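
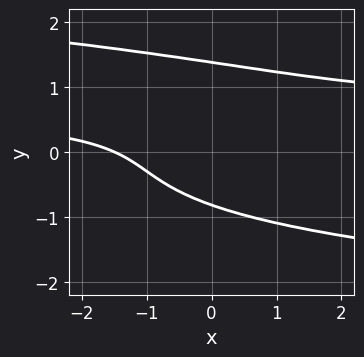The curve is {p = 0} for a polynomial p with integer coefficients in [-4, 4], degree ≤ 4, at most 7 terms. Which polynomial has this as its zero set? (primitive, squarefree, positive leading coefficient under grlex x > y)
3*y^4 - 3*y^3 + 3*x*y - 2*x - 3

(a) Degree: no degree-3 curve has this shape, so deg p = 4.
(b) Matching integer coefficients to the picture gives p.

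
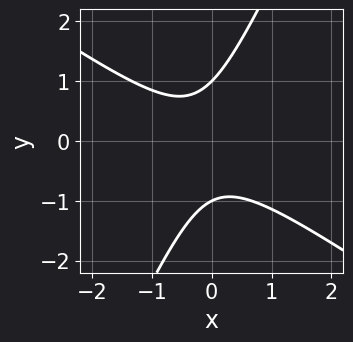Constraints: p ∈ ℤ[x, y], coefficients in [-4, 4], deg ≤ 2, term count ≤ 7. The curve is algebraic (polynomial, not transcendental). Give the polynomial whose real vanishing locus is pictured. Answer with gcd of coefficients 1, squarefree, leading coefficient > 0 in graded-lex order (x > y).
3*x^2 + 3*x*y - 2*y^2 + x + 2

First, the degree is 2 — the shape is more complex than any degree-1 curve.
Next, against the integer gridlines: among the integer gridlines, it crosses the y-axis at y ∈ {-1, 1}; the curve avoids every integer x-axis point in the box.
Finally, these observations pin down the coefficients.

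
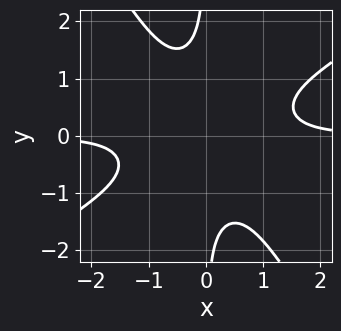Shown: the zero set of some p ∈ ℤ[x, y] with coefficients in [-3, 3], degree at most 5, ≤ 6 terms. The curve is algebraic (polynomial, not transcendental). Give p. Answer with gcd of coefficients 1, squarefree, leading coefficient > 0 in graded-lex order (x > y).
First, deg p = 4.
Then, against the integer gridlines: no y-intercept at any integer in the box; it misses every integer gridline on the x-axis.
Finally, assembling these constraints gives the stated polynomial.

x^3*y - x^2*y^2 - x*y^3 - 1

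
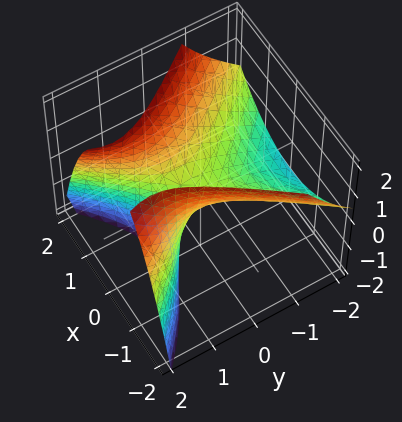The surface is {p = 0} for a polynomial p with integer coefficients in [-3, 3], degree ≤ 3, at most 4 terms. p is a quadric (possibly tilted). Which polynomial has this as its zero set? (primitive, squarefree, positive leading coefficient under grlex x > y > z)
First, the degree is 2 — no degree-1 surface has this shape.
Next, checking where it meets the axes: one z-axis crossing is at z = 0; it crosses the x-axis at the gridline x = 0; one y-axis crossing is at y = 0.
Finally, these observations pin down the coefficients.

3*x^2 - 2*y^2 + 3*y*z - 3*z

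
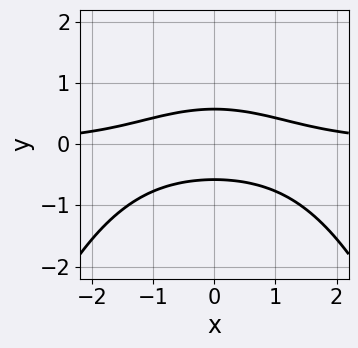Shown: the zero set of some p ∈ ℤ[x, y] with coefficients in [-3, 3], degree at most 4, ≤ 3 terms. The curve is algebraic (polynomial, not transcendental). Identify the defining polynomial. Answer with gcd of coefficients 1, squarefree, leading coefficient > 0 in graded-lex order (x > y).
x^2*y + 3*y^2 - 1

First, the degree is 3 — no degree-2 curve has this shape.
Next, symmetries: mirror symmetry x ↦ −x ⇒ only even powers of x.
Next, reading off the gridlines: the curve avoids every integer x-axis point in the box.
Finally, together with the visible shape, these determine p as stated.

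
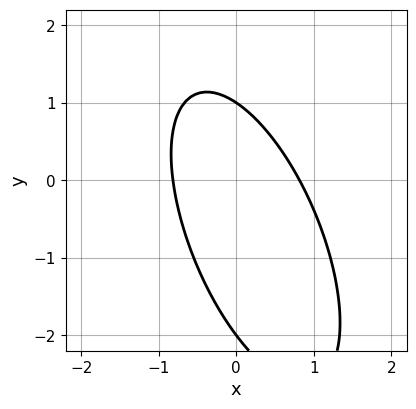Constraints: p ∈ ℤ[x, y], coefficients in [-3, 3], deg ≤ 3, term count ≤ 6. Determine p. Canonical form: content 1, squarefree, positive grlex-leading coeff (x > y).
3*x^2 + 2*x*y + y^2 + y - 2

1. Degree: a generic line meets the curve in up to 2 points, so deg p = 2.
2. Checking where it meets the axes: the y-axis gridline crossings are at y ∈ {-2, 1}.
3. Putting this together gives p.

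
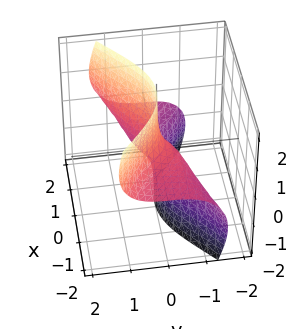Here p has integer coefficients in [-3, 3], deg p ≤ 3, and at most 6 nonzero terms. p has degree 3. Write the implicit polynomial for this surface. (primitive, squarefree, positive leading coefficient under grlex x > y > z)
2*x^2*z - 2*y^3 - 3*y*z^2 + x

(a) The degree is 3 — no degree-2 surface has this shape.
(b) From the axis intercepts and sections: one y-axis crossing is at y = 0; it crosses the x-axis at the gridline x = 0; the visible z-axis segment lies entirely on the surface.
(c) Solving for integer coefficients yields p as stated.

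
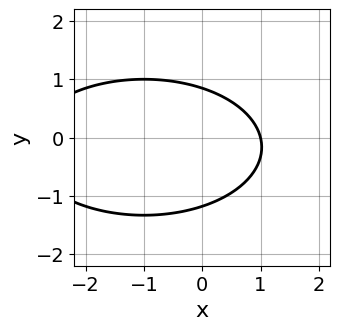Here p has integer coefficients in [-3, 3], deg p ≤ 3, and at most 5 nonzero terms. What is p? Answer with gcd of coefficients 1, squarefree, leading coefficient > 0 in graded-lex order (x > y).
1. The degree is 2 — no degree-1 curve has this shape.
2. Against the integer gridlines: one x-axis crossing is at x = 1.
3. Fitting integer coefficients to these (and the overall shape) gives p.

x^2 + 3*y^2 + 2*x + y - 3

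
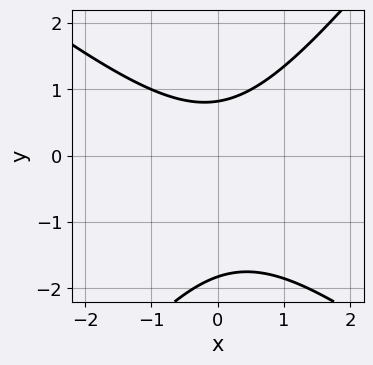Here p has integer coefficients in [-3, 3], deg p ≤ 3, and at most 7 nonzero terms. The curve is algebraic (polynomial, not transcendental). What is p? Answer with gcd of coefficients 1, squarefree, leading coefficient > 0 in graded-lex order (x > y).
2*x^2 + x*y - 2*y^2 - 2*y + 3

Degree: a generic line meets the curve in up to 2 points, so deg p = 2.
Against the integer gridlines: it misses every integer gridline on the x-axis.
Assembling these constraints gives the stated polynomial.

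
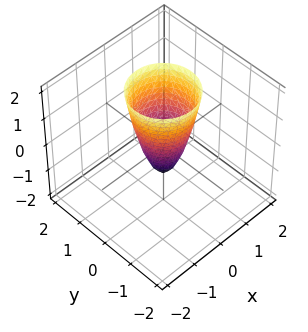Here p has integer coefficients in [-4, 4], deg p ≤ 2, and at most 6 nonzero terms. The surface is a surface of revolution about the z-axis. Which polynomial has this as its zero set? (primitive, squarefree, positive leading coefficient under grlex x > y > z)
3*x^2 + 3*y^2 - z - 1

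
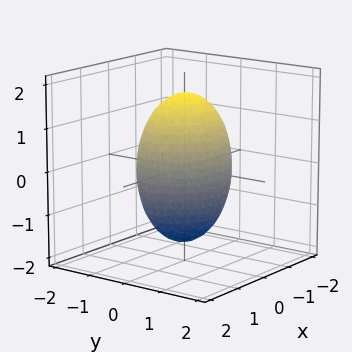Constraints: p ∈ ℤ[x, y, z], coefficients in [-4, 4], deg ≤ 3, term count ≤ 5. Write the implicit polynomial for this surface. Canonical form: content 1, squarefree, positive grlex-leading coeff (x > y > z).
2*x^2 + 3*y^2 + z^2 - 3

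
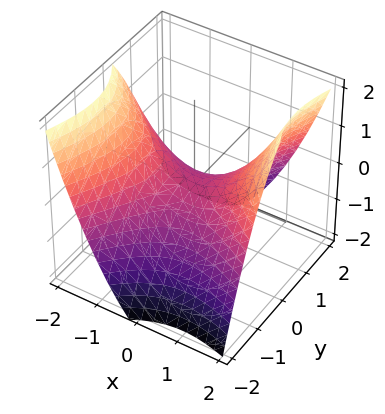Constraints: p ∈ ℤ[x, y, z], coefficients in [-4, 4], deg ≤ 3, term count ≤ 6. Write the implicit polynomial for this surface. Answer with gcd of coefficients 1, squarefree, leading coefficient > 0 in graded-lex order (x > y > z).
x^2 + x*y - y^2 - 2*z

Degree: the shape is more complex than any degree-1 surface, so deg p = 2.
Against the integer gridlines: it meets the y-axis at y = 0 (among the integer gridlines); it crosses the x-axis at the gridline x = 0; one z-axis crossing is at z = 0.
Solving for integer coefficients yields p as stated.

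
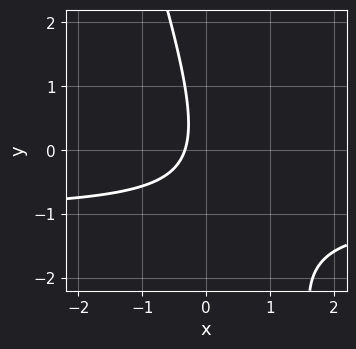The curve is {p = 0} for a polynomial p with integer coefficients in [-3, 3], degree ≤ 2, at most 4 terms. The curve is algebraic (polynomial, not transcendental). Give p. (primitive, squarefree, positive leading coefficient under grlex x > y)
deg p = 2. A generic line meets the curve in up to 2 points.
Against the integer gridlines: it misses every integer gridline on the y-axis.
Fitting integer coefficients to these (and the overall shape) gives p.

3*x*y + y^2 + 3*x + 1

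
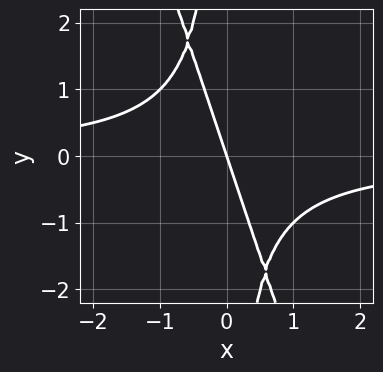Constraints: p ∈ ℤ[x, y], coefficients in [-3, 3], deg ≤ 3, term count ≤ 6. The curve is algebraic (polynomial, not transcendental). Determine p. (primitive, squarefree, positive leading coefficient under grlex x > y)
First, deg p = 3.
Then, reading off the gridlines: one y-axis crossing is at y = 0; it crosses the x-axis at the gridline x = 0.
Finally, together with the visible shape, these determine p as stated.

3*x^2*y + x*y^2 + 3*x + y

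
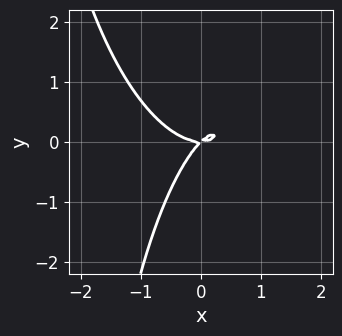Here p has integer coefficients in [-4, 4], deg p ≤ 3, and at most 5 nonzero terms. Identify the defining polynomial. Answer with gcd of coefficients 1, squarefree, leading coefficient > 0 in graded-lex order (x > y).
(a) Degree: the shape is more complex than any degree-2 curve, so deg p = 3.
(b) From the visible intercepts: it meets the x-axis at x = 0 (among the integer gridlines); it meets the y-axis at y = 0 (among the integer gridlines).
(c) Matching integer coefficients to the picture gives p.

3*x^3 + x*y^2 - 3*x*y + 3*y^2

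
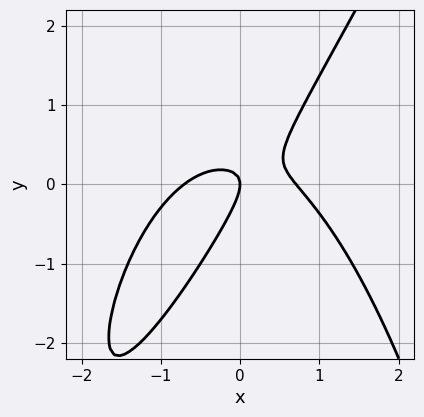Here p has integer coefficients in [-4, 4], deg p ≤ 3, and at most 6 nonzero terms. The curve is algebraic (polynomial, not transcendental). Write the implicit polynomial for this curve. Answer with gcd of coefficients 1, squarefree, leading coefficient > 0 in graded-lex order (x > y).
2*x^3 - x^2*y + 3*x*y - 2*y^2 - x

(a) The degree is 3 — a generic line meets the curve in up to 3 points.
(b) From the visible intercepts: it crosses the y-axis at the gridline y = 0; one x-axis crossing is at x = 0.
(c) Together with the visible shape, these determine p as stated.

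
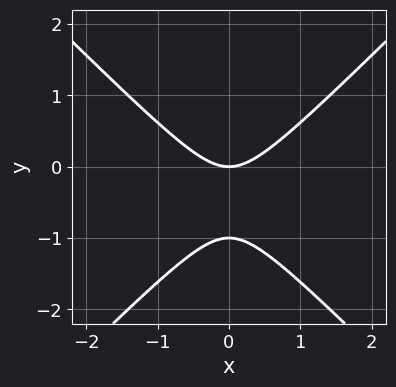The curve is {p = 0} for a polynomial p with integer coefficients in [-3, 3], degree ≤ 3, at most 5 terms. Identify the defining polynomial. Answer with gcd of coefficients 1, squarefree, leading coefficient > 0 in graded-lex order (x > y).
x^2 - y^2 - y

The degree is 2 — a generic line meets the curve in up to 2 points.
Symmetries: it's symmetric under x → −x, forcing even powers of x.
Against the integer gridlines: it meets the x-axis at x = 0 (among the integer gridlines); the y-axis gridline crossings are at y ∈ {-1, 0}.
These observations pin down the coefficients.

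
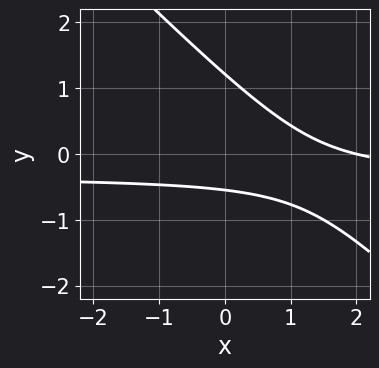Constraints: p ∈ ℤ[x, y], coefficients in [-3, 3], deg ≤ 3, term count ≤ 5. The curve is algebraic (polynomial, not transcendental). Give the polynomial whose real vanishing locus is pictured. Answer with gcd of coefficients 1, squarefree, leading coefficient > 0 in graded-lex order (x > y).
3*x*y + 3*y^2 + x - 2*y - 2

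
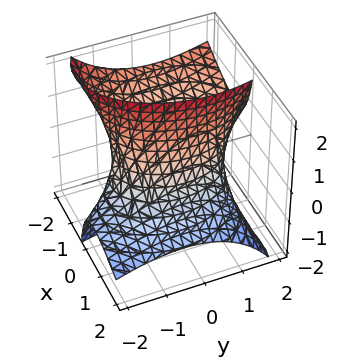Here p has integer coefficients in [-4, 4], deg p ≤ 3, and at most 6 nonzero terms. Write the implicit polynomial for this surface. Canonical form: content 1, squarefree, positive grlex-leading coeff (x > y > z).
2*x^2 + 3*x*z + y^2 - y*z - 2

The degree is 2 — a generic line meets the surface in up to 2 points.
From the visible intercepts: it misses every integer gridline on the z-axis; among the integer gridlines, it crosses the x-axis at x ∈ {-1, 1}.
These observations pin down the coefficients.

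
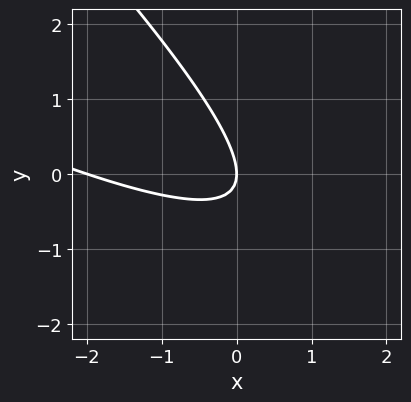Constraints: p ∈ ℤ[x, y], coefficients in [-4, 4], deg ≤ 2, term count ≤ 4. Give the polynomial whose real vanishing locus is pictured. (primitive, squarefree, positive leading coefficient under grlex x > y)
First, the degree is 2 — a generic line meets the curve in up to 2 points.
Next, observable constraints: among the integer gridlines, it crosses the x-axis at x ∈ {-2, 0}; one y-axis crossing is at y = 0.
Finally, putting this together gives p.

x^2 + 3*x*y + 2*y^2 + 2*x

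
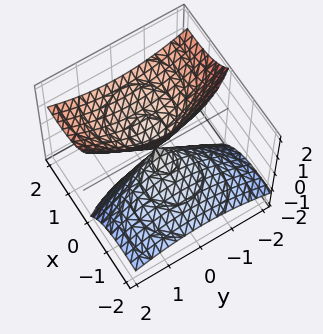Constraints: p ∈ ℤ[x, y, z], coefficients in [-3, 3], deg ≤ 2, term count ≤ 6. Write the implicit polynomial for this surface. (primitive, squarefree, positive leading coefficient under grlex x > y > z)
1. The degree is 2 — no degree-1 surface has this shape.
2. Observable constraints: it meets the x-axis at x = 0 (among the integer gridlines); one z-axis crossing is at z = 0.
3. Solving for integer coefficients yields p as stated.

x^2 - 3*x*z + y^2 - z^2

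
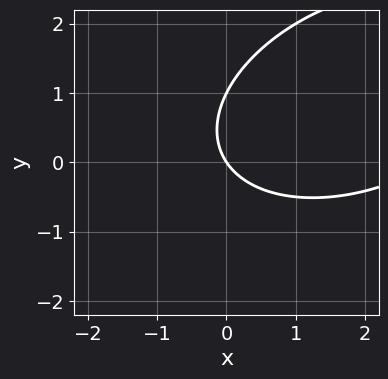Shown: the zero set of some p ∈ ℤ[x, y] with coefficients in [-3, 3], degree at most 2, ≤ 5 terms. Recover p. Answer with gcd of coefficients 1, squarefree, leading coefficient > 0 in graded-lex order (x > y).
x^2 - x*y + 2*y^2 - 3*x - 2*y

(a) The degree is 2 — the shape is more complex than any degree-1 curve.
(b) Observable constraints: among the integer gridlines, it crosses the y-axis at y ∈ {0, 1}; it meets the x-axis at x = 0 (among the integer gridlines).
(c) Putting this together gives p.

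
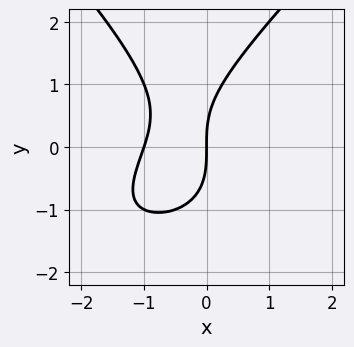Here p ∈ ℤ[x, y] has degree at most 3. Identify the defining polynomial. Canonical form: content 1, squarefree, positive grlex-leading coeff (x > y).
x^2*y - y^3 + 3*x^2 + 3*x

(a) Degree: no degree-2 curve has this shape, so deg p = 3.
(b) From the axis intercepts and sections: among the integer gridlines, it crosses the x-axis at x ∈ {-1, 0}; it meets the y-axis at y = 0 (among the integer gridlines).
(c) These observations pin down the coefficients.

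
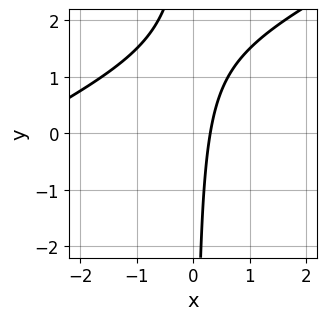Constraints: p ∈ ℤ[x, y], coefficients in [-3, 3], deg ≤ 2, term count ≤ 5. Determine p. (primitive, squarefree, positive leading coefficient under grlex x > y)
(a) Degree: no degree-1 curve has this shape, so deg p = 2.
(b) Observable constraints: the curve avoids every integer y-axis point in the box.
(c) These observations pin down the coefficients.

x^2 - 2*x*y + 3*x - 1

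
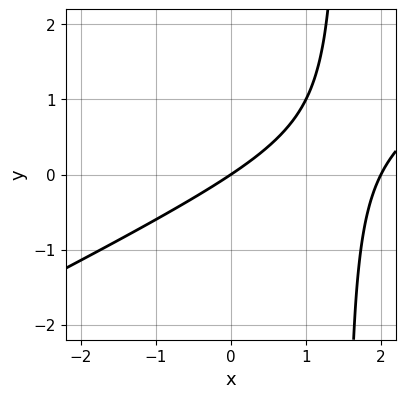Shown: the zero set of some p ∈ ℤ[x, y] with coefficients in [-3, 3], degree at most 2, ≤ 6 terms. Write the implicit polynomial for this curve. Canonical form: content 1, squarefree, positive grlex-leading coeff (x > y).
x^2 - 2*x*y - 2*x + 3*y

First, deg p = 2. The shape is more complex than any degree-1 curve.
Then, checking where it meets the axes: among the integer gridlines, it crosses the x-axis at x ∈ {0, 2}; it meets the y-axis at y = 0 (among the integer gridlines).
Finally, fitting integer coefficients to these (and the overall shape) gives p.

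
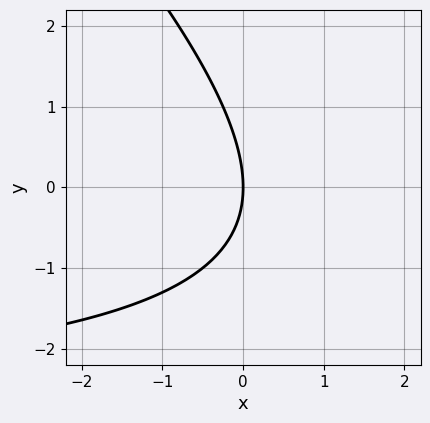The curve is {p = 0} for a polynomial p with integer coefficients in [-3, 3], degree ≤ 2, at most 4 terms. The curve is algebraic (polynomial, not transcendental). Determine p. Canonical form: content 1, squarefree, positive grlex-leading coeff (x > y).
x*y + y^2 + 3*x

deg p = 2.
From the visible intercepts: it crosses the y-axis at the gridline y = 0; one x-axis crossing is at x = 0.
Assembling these constraints gives the stated polynomial.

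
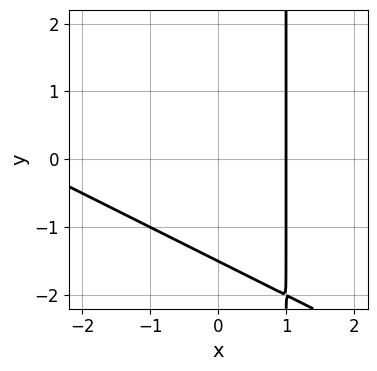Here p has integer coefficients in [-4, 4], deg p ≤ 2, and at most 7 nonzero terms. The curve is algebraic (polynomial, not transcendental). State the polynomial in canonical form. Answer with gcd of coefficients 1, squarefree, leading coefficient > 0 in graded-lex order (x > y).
x^2 + 2*x*y + 2*x - 2*y - 3

Degree: the shape is more complex than any degree-1 curve, so deg p = 2.
From the visible intercepts: one x-axis crossing is at x = 1.
Solving for integer coefficients yields p as stated.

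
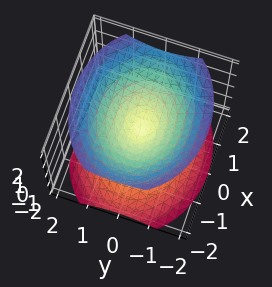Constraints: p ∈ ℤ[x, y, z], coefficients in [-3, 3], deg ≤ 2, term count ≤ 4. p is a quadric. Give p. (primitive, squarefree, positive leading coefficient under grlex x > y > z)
2*x^2 + 3*y^2 - 3*z^2

I count 2 distinct pieces. Treating them together as one polynomial.
The degree is 2 — a double cone through the origin; a quadric.
Symmetries: the y ↦ −y reflection is a symmetry, so y appears only in even powers; mirror symmetry x ↦ −x ⇒ only even powers of x; it's symmetric under z → −z, forcing even powers of z.
From the visible intercepts: one x-axis crossing is at x = 0; it meets the z-axis at z = 0 (among the integer gridlines); it crosses the y-axis at the gridline y = 0.
The integer polynomial consistent with all of this is the stated p.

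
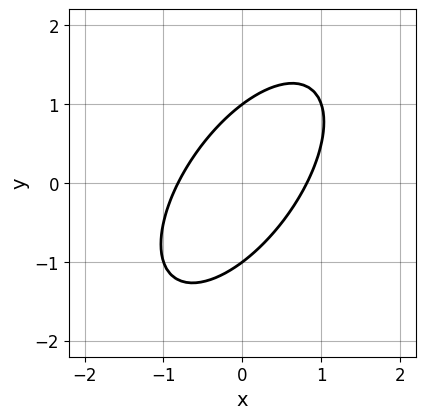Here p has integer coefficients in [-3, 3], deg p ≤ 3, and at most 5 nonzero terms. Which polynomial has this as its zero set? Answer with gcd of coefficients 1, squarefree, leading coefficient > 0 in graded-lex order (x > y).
3*x^2 - 3*x*y + 2*y^2 - 2

1. Degree: no degree-1 curve has this shape, so deg p = 2.
2. Checking where it meets the axes: among the integer gridlines, it crosses the y-axis at y ∈ {-1, 1}.
3. Solving for integer coefficients yields p as stated.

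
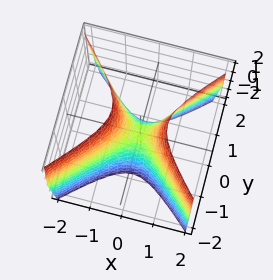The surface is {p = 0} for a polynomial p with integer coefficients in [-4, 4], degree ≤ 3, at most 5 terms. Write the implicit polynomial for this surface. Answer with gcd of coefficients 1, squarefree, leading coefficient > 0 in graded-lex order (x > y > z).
3*x^2 - 3*y^2 - z

(a) deg p = 2. A hyperbolic paraboloid; a quadric.
(b) Symmetries: the y ↦ −y reflection is a symmetry, so y appears only in even powers; mirror symmetry x ↦ −x ⇒ only even powers of x.
(c) Reading off the gridlines: it meets the y-axis at y = 0 (among the integer gridlines); it crosses the x-axis at the gridline x = 0.
(d) Assembling these constraints gives the stated polynomial.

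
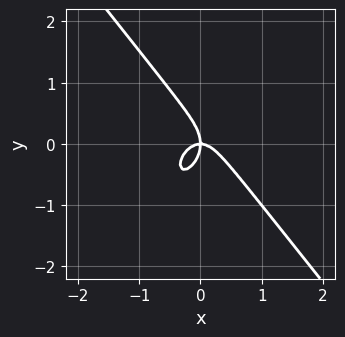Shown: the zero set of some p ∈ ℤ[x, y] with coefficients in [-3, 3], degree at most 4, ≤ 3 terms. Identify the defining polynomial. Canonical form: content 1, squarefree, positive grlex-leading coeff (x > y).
deg p = 3. No degree-2 curve has this shape.
Reading off the gridlines: it meets the x-axis at x = 0 (among the integer gridlines); one y-axis crossing is at y = 0.
Assembling these constraints gives the stated polynomial.

2*x^3 + y^3 + x*y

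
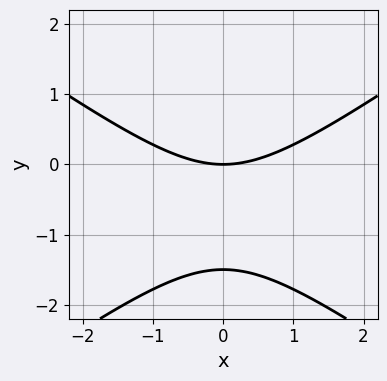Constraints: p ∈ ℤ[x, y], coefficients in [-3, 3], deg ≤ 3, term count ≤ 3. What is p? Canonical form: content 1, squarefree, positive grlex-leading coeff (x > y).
x^2 - 2*y^2 - 3*y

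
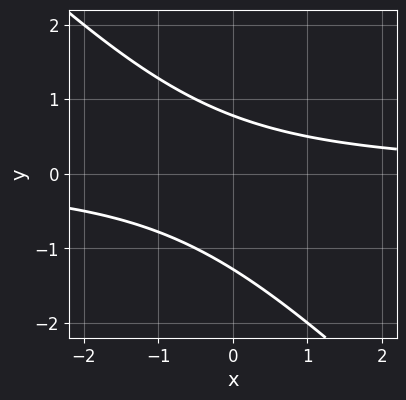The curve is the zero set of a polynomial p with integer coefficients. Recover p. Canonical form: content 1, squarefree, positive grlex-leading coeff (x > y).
2*x*y + 2*y^2 + y - 2

(a) The degree is 2 — no degree-1 curve has this shape.
(b) From the visible intercepts: no x-intercept at any integer in the box.
(c) Together with the visible shape, these determine p as stated.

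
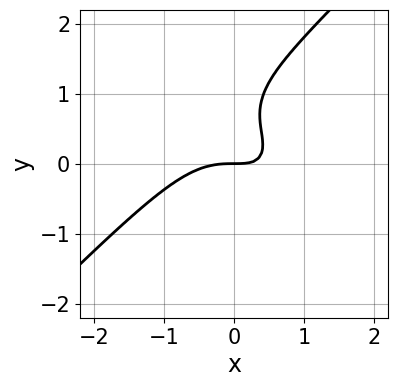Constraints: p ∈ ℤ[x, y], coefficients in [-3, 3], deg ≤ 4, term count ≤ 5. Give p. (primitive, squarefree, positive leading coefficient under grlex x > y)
First, degree: the shape is more complex than any degree-2 curve, so deg p = 3.
Then, reading off the gridlines: it crosses the y-axis at the gridline y = 0; it meets the x-axis at x = 0 (among the integer gridlines).
Finally, solving for integer coefficients yields p as stated.

2*x^3 - 2*y^3 + 2*x*y + 3*y^2 - 2*y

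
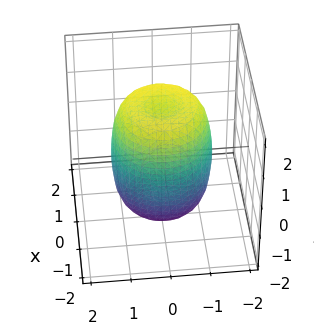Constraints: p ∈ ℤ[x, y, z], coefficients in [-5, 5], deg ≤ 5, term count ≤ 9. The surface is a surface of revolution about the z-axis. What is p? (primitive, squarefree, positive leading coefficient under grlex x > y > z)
(a) deg p = 4.
(b) Symmetries: the surface is invariant under rotation about z: p = q(x² + y², z).
(c) Against the integer gridlines: a circular section at z = 1 has radius between 1 and 2.
(d) Assembling these constraints gives the stated polynomial.

2*x^4 + 4*x^2*y^2 + 2*y^4 - 2*x^2 - 2*y^2 + z^2 - 2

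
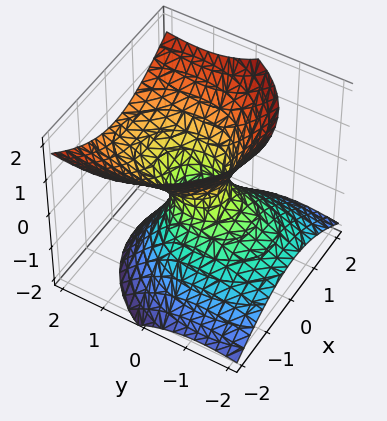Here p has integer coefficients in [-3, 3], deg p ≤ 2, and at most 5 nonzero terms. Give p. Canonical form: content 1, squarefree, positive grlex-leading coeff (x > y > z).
1. deg p = 2. The shape is more complex than any degree-1 surface.
2. Checking where it meets the axes: it misses every integer gridline on the z-axis.
3. These observations pin down the coefficients.

3*x^2 + 2*y^2 - 3*y*z - 3*z^2 - 1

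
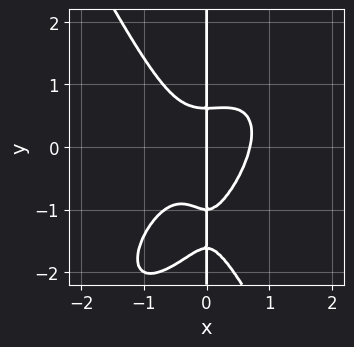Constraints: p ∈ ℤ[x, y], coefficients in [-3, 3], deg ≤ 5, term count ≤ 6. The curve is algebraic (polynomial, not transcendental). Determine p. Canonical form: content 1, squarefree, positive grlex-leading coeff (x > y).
3*x^4 - 2*x^3*y + x*y^3 + 2*x*y^2 - x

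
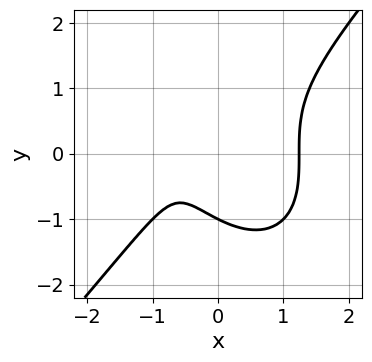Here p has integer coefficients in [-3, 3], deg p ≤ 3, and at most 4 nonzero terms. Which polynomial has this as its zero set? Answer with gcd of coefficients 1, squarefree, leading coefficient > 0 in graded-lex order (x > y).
3*x^3 - 2*y^3 - 3*x - 2

1. The degree is 3 — the shape is more complex than any degree-2 curve.
2. Checking where it meets the axes: one y-axis crossing is at y = -1.
3. Assembling these constraints gives the stated polynomial.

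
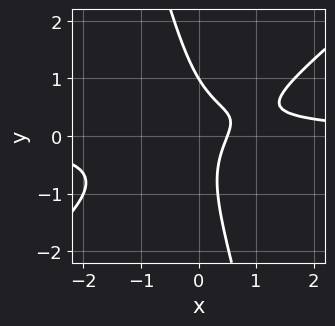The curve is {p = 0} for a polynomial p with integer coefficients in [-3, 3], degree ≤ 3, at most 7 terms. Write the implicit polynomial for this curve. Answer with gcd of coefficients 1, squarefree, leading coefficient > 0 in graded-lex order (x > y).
3*x^2*y - 3*x*y^2 - y^3 - 2*x + 1

(a) deg p = 3.
(b) From the visible intercepts: it crosses the y-axis at the gridline y = 1.
(c) Putting this together gives p.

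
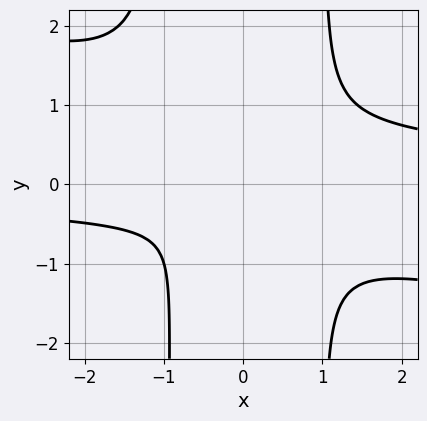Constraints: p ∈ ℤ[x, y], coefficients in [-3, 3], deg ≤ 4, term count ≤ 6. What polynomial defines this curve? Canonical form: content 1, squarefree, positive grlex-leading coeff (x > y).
x^3*y + 3*x^2*y^2 - x^2*y - 2*x^2 - 3*y^2

deg p = 4.
Putting this together gives p.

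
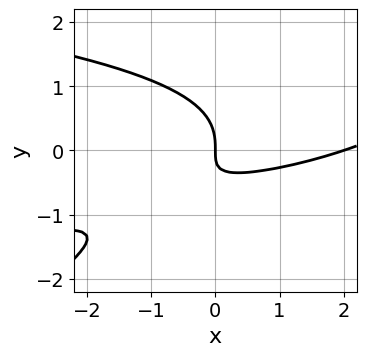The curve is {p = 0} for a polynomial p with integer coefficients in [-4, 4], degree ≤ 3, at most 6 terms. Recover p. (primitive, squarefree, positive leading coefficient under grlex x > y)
1. The degree is 3 — the shape is more complex than any degree-2 curve.
2. From the visible intercepts: the x-axis gridline crossings are at x ∈ {0, 2}; it crosses the y-axis at the gridline y = 0.
3. Solving for integer coefficients yields p as stated.

2*x*y^2 - 3*y^3 + x^2 - 3*x*y - 2*x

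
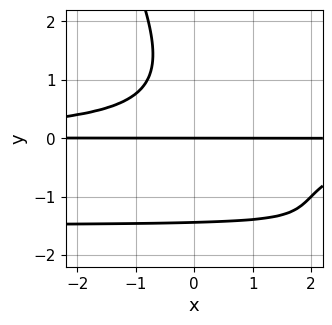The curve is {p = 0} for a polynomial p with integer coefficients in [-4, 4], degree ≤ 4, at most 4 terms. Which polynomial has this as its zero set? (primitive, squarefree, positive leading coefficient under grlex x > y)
2*x*y^3 + y^4 + 3*x*y^2 + 3*y

1. The degree is 4 — no degree-3 curve has this shape.
2. Checking where it meets the axes: it crosses the y-axis at the gridline y = 0; every point of the x-axis in the box is on the curve.
3. Matching integer coefficients to the picture gives p.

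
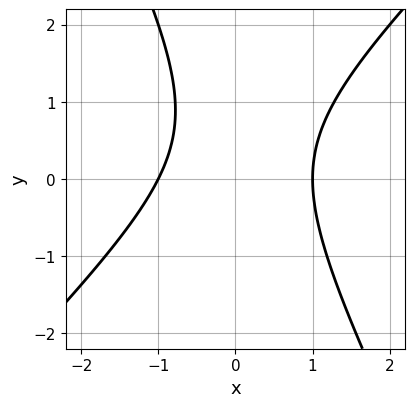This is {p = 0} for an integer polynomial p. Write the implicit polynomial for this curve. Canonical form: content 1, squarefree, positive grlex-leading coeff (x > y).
1. The degree is 2 — a generic line meets the curve in up to 2 points.
2. Checking where it meets the axes: among the integer gridlines, it crosses the x-axis at x ∈ {-1, 1}; the curve avoids every integer y-axis point in the box.
3. Putting this together gives p.

2*x^2 - x*y - y^2 + y - 2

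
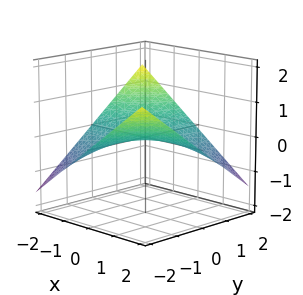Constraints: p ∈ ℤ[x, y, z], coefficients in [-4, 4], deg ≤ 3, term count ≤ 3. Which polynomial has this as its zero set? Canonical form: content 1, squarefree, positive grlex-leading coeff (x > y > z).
The degree is 2 — a saddle surface; a quadric.
From the axis intercepts and sections: every point of the y-axis in the box is on the surface; the visible x-axis segment lies entirely on the surface.
Solving for integer coefficients yields p as stated.

x*y + 3*z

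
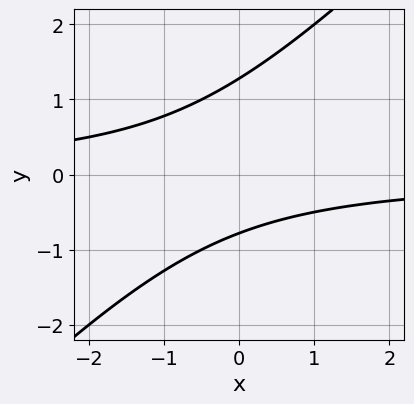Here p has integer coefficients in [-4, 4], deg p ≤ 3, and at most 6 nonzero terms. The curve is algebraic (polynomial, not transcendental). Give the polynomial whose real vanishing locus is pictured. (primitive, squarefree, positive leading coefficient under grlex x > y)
1. The degree is 2 — the shape is more complex than any degree-1 curve.
2. From the visible intercepts: it misses every integer gridline on the x-axis.
3. Putting this together gives p.

2*x*y - 2*y^2 + y + 2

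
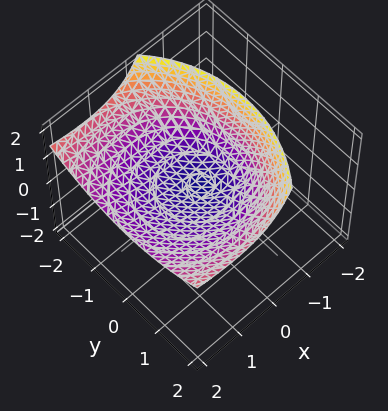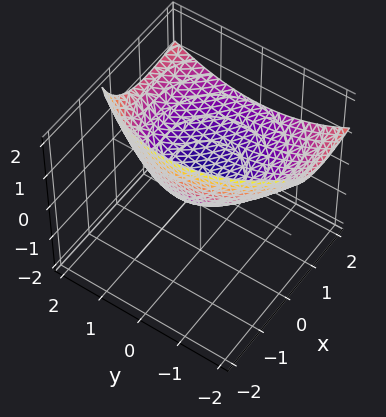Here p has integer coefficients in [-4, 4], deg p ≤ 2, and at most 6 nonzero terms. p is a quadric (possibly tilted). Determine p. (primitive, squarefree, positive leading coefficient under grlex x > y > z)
x^2 - 2*x*z + y^2 - 3*z

1. deg p = 2. The shape is more complex than any degree-1 surface.
2. Reading off the gridlines: one y-axis crossing is at y = 0; one z-axis crossing is at z = 0; it meets the x-axis at x = 0 (among the integer gridlines).
3. The integer polynomial consistent with all of this is the stated p.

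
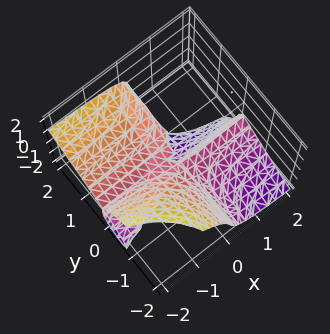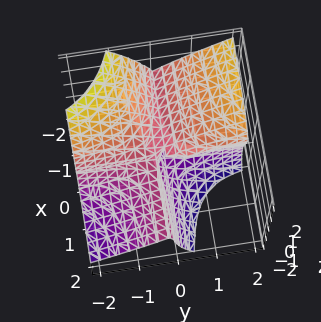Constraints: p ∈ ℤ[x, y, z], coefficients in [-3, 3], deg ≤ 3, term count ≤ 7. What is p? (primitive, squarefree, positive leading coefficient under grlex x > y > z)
(a) The degree is 3 — a generic line meets the surface in up to 3 points.
(b) Observable constraints: it crosses the z-axis at the gridline z = -1; every point of the x-axis in the box is on the surface; the visible y-axis segment lies entirely on the surface.
(c) Fitting integer coefficients to these (and the overall shape) gives p.

2*x*y^2 - 2*x*y*z + z^3 - y*z + z^2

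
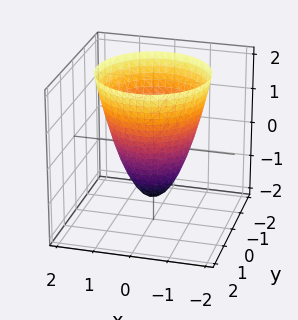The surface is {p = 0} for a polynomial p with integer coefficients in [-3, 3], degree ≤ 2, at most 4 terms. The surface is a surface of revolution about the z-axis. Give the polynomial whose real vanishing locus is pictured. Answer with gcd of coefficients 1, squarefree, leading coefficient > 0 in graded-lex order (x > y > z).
3*x^2 + 3*y^2 - 2*z - 3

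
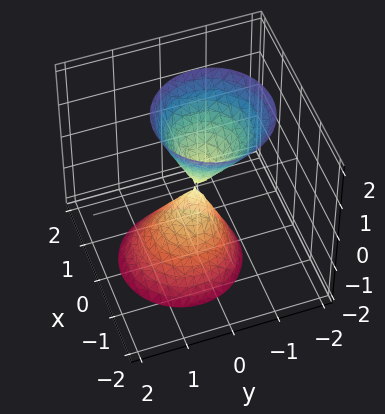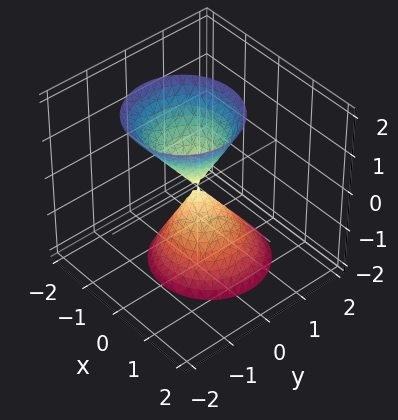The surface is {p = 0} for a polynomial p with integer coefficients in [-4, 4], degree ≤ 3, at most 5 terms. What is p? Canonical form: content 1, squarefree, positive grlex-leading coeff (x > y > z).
There are 2 components.
deg p = 2.
Reading off the gridlines: it meets the z-axis at z = 0 (among the integer gridlines); it meets the y-axis at y = 0 (among the integer gridlines).
These observations pin down the coefficients.

3*x^2 + 3*y^2 + y*z - z^2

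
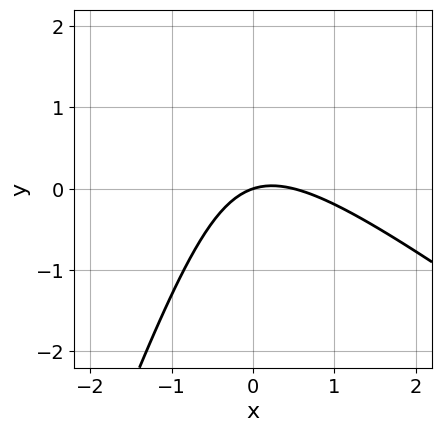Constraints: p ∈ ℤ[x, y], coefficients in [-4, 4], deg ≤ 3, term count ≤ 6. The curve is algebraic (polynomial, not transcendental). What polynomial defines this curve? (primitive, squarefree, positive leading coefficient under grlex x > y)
First, degree: a generic line meets the curve in up to 2 points, so deg p = 2.
Next, reading off the gridlines: it meets the y-axis at y = 0 (among the integer gridlines); one x-axis crossing is at x = 0.
Finally, assembling these constraints gives the stated polynomial.

2*x^2 + 2*x*y - y^2 - x + 3*y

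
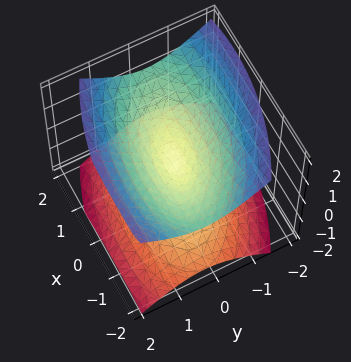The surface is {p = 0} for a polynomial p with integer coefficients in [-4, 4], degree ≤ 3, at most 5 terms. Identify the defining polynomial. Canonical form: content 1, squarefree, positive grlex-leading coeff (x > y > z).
x^2 + x*y + 3*y^2 - 3*z^2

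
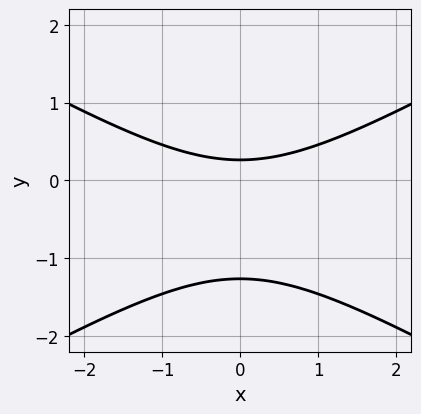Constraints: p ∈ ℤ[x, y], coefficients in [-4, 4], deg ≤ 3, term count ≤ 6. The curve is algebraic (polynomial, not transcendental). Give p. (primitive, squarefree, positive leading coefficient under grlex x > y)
First, deg p = 2.
Next, symmetries: mirror symmetry x ↦ −x ⇒ only even powers of x.
Then, observable constraints: it misses every integer gridline on the x-axis.
Finally, fitting integer coefficients to these (and the overall shape) gives p.

x^2 - 3*y^2 - 3*y + 1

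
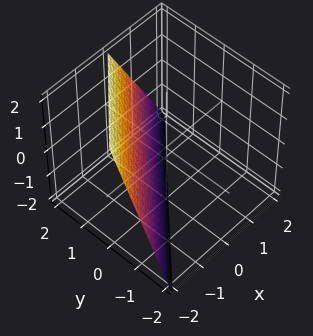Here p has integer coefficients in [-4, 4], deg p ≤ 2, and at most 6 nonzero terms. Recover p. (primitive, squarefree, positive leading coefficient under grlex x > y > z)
Degree: every cross-section is a straight line — this is a plane, so deg p = 1.
From the visible intercepts: it meets the x-axis at x = -1 (among the integer gridlines); it meets the y-axis at y = 1 (among the integer gridlines).
Assembling these constraints gives the stated polynomial.

2*x - 2*y + z + 2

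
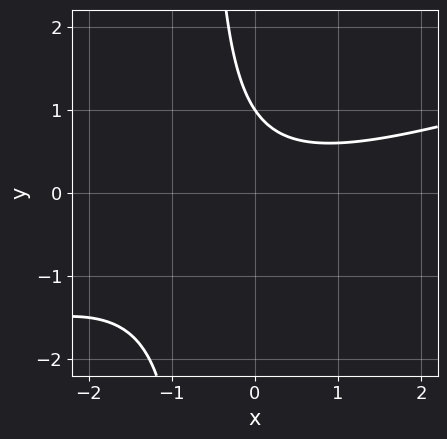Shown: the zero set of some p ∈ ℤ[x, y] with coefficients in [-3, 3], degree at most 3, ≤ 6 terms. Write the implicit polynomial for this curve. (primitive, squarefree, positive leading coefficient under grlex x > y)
x^2 - 3*x*y - 2*y + 2

(a) Degree: no degree-1 curve has this shape, so deg p = 2.
(b) Against the integer gridlines: it crosses the y-axis at the gridline y = 1; no x-intercept at any integer in the box.
(c) Solving for integer coefficients yields p as stated.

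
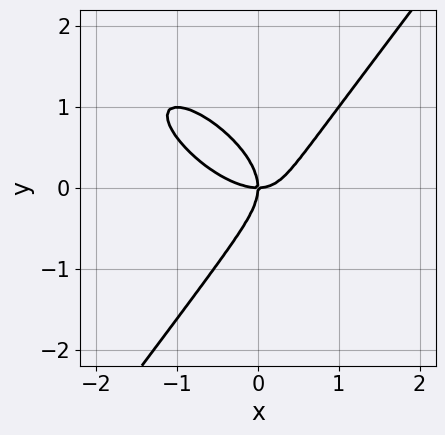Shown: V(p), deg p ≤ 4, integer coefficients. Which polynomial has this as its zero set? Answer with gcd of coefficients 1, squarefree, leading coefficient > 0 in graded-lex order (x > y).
1. Degree: a generic line meets the curve in up to 3 points, so deg p = 3.
2. Reading off the gridlines: it meets the x-axis at x = 0 (among the integer gridlines); it crosses the y-axis at the gridline y = 0.
3. The integer polynomial consistent with all of this is the stated p.

x^3 + x^2*y - y^3 - x*y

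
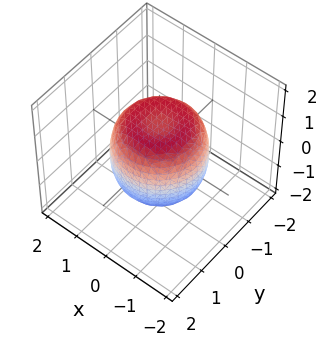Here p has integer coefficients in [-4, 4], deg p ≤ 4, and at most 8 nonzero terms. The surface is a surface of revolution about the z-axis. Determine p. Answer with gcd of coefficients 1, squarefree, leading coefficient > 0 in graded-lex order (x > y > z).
x^4 + 2*x^2*y^2 + y^4 - x^2 - y^2 + z^2 - 1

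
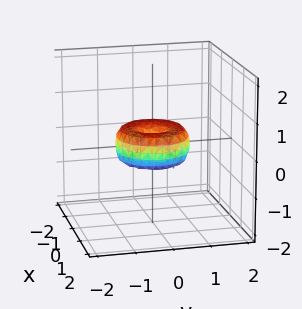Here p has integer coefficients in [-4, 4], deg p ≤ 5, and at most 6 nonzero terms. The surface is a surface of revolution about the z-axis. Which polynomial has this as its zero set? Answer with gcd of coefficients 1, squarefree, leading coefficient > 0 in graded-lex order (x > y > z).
x^4 + 2*x^2*y^2 + y^4 - x^2 - y^2 + z^2

(a) Degree: a generic line meets the surface in up to 4 points, so deg p = 4.
(b) By symmetry, the surface is invariant under rotation about z: p = q(x² + y², z).
(c) From the visible intercepts: among the integer gridlines, it crosses the y-axis at y ∈ {-1, 0, 1}; a circular section at z = 0 has radius exactly 1; among the integer gridlines, it crosses the x-axis at x ∈ {-1, 0, 1}; one z-axis crossing is at z = 0.
(d) Fitting integer coefficients to these (and the overall shape) gives p.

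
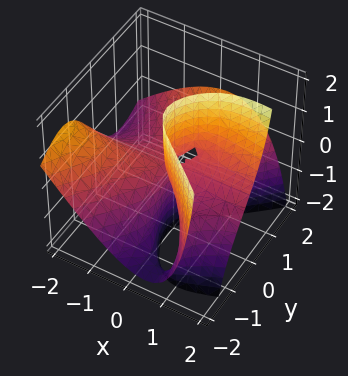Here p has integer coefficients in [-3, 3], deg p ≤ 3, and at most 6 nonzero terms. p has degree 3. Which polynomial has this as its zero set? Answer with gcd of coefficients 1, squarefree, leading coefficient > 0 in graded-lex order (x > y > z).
(a) Degree: no degree-2 surface has this shape, so deg p = 3.
(b) From the axis intercepts and sections: every point of the x-axis in the box is on the surface; every point of the z-axis in the box is on the surface.
(c) The integer polynomial consistent with all of this is the stated p.

2*x^2*y - y^3 + 2*y^2*z - 3*x*z + y*z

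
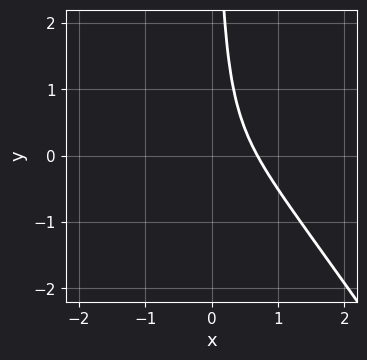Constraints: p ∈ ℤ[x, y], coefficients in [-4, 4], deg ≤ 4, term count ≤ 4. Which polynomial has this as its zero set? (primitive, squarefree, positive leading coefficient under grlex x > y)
(a) Degree: a generic line meets the curve in up to 3 points, so deg p = 3.
(b) Reading off the gridlines: the curve avoids every integer y-axis point in the box.
(c) Matching integer coefficients to the picture gives p.

3*x^3 + 2*x^2*y + 2*x*y - 1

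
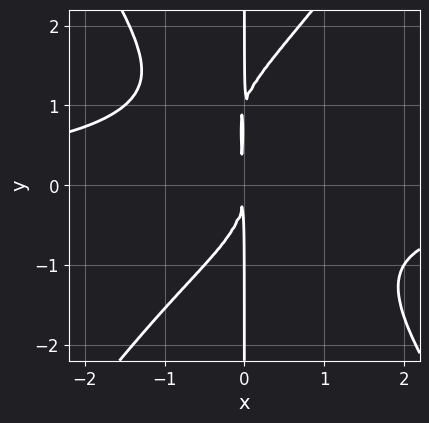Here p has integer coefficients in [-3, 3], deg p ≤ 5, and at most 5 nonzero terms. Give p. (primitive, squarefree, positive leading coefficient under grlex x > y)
First, degree: the shape is more complex than any degree-3 curve, so deg p = 4.
Next, from the visible intercepts: every point of the y-axis in the box is on the curve.
Finally, fitting integer coefficients to these (and the overall shape) gives p.

2*x^3*y - x*y^3 + x*y^2 + 3*x^2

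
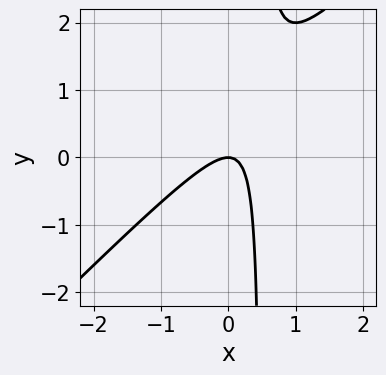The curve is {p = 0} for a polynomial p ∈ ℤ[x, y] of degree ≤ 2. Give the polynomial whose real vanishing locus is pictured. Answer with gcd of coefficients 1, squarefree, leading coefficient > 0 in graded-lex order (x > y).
2*x^2 - 2*x*y + y

1. Degree: a generic line meets the curve in up to 2 points, so deg p = 2.
2. Reading off the gridlines: one y-axis crossing is at y = 0; it crosses the x-axis at the gridline x = 0.
3. Solving for integer coefficients yields p as stated.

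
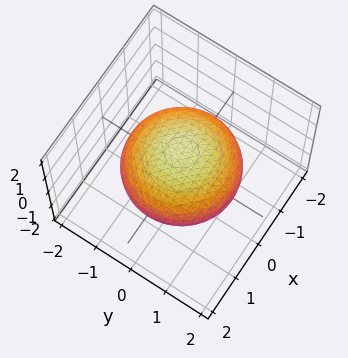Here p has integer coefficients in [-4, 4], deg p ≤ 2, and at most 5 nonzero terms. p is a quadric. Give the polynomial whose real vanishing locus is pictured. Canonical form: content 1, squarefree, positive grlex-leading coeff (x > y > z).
(a) The degree is 2 — bounded and convex; a quadric.
(b) By symmetry, the surface is invariant under rotation about z: p = q(x² + y², z); the z ↦ −z reflection is a symmetry, so z appears only in even powers.
(c) Reading off the gridlines: among the integer gridlines, it crosses the z-axis at z ∈ {-1, 1}; a circular section at z = 0 has radius between 1 and 2.
(d) Fitting integer coefficients to these (and the overall shape) gives p.

x^2 + y^2 + 2*z^2 - 2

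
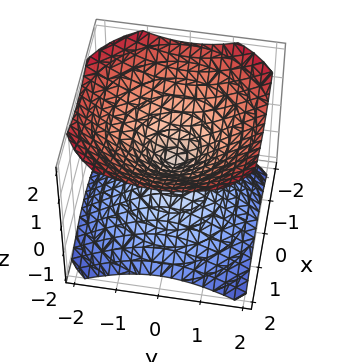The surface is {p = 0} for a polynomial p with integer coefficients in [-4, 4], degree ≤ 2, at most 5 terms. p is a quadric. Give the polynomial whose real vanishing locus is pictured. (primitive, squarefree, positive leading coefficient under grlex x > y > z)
2*x^2 + 2*y^2 - 3*z^2

The picture has 2 separate pieces. Treating them together as one polynomial.
deg p = 2. A double cone through the origin; a quadric.
Symmetries: it's symmetric under z → −z, forcing even powers of z; rotational symmetry about the z-axis ⇒ p depends on x, y only through x² + y².
Checking where it meets the axes: it crosses the y-axis at the gridline y = 0; a circular section at z = -1 has radius between 1 and 2; it crosses the z-axis at the gridline z = 0.
Together with the visible shape, these determine p as stated.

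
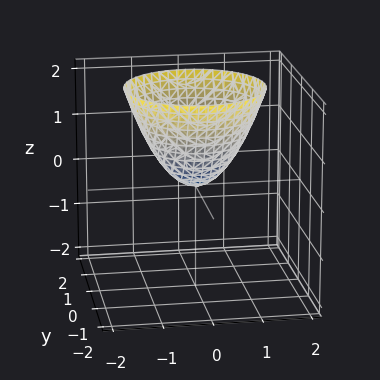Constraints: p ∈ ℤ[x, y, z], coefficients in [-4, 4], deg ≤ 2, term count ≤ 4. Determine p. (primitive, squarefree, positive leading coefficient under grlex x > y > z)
Degree: a single bowl opening along one axis; a quadric, so deg p = 2.
Symmetries: rotational symmetry about the z-axis ⇒ p depends on x, y only through x² + y².
From the visible intercepts: it crosses the x-axis at the gridline x = 0; a circular section at z = 1 has radius exactly 1; one z-axis crossing is at z = 0; one y-axis crossing is at y = 0.
Matching integer coefficients to the picture gives p.

x^2 + y^2 - z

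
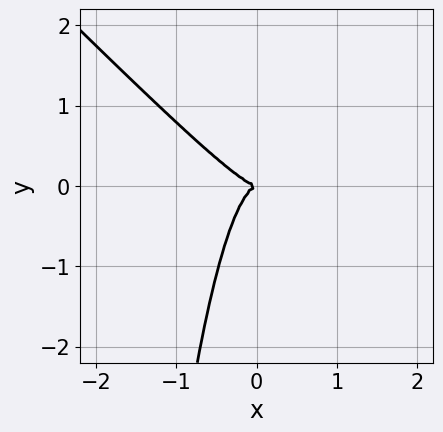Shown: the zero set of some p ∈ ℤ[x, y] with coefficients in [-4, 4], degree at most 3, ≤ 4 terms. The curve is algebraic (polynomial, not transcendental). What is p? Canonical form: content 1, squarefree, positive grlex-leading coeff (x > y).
First, deg p = 3. No degree-2 curve has this shape.
Next, from the axis intercepts and sections: it crosses the y-axis at the gridline y = 0; it meets the x-axis at x = 0 (among the integer gridlines).
Finally, putting this together gives p.

3*x^3 + 3*x^2*y + y^2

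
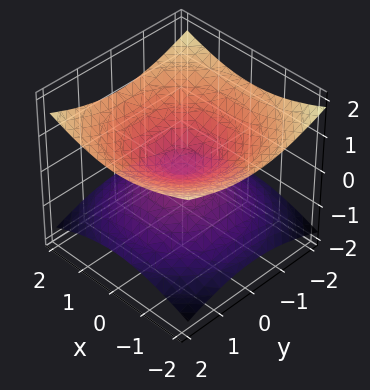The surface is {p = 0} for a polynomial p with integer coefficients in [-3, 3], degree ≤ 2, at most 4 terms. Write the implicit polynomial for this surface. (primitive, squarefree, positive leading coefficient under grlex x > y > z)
x^2 + y^2 - 3*z^2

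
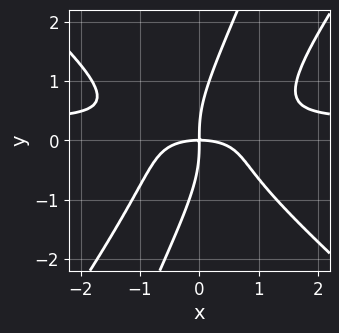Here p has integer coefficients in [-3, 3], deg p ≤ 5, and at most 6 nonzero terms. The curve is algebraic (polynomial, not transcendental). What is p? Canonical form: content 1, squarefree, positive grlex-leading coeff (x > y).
1. Degree: a generic line meets the curve in up to 4 points, so deg p = 4.
2. From the axis intercepts and sections: it crosses the y-axis at the gridline y = 0; one x-axis crossing is at x = 0.
3. Assembling these constraints gives the stated polynomial.

3*x^3*y - 3*x*y^3 + y^4 - x^3 - 3*x*y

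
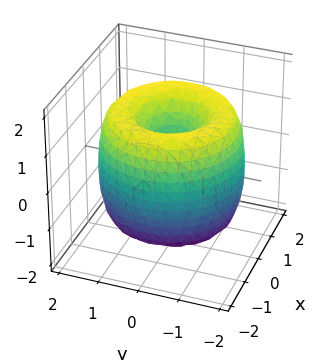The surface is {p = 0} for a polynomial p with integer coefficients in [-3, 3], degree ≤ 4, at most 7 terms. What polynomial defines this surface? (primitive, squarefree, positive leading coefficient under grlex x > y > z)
x^4 + 2*x^2*y^2 + y^4 - 3*x^2 - 3*y^2 + z^2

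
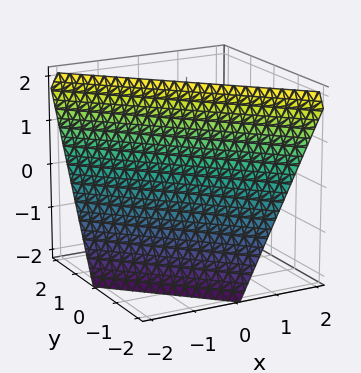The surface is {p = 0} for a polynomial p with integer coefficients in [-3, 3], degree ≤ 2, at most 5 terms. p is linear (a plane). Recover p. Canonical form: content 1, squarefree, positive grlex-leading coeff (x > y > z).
2*x + 2*y - z + 2

First, degree: every cross-section is a straight line — this is a plane, so deg p = 1.
Then, reading off the gridlines: it crosses the z-axis at the gridline z = 2; it crosses the x-axis at the gridline x = -1; it crosses the y-axis at the gridline y = -1.
Finally, together with the visible shape, these determine p as stated.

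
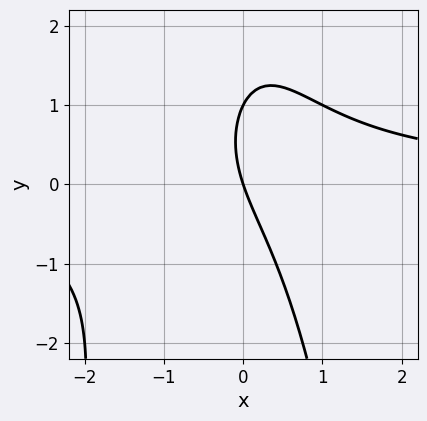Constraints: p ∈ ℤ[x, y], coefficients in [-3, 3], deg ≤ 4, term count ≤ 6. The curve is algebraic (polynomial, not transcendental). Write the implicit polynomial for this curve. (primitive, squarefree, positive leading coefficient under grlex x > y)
First, the degree is 3 — no degree-2 curve has this shape.
Next, from the visible intercepts: it crosses the x-axis at the gridline x = 0; the y-axis gridline crossings are at y ∈ {0, 1}.
Finally, the integer polynomial consistent with all of this is the stated p.

2*x^2*y + x*y + y^2 - 3*x - y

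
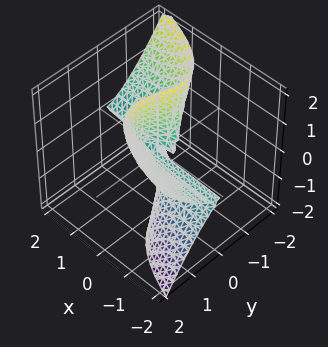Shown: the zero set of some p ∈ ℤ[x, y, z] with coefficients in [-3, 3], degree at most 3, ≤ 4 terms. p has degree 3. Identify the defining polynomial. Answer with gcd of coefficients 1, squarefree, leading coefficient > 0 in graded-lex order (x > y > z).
(a) The degree is 3 — the shape is more complex than any degree-2 surface.
(b) Checking where it meets the axes: every point of the z-axis in the box is on the surface; it meets the y-axis at y = 0 (among the integer gridlines); the visible x-axis segment lies entirely on the surface.
(c) Putting this together gives p.

3*x*z^2 + 3*y^3 - 2*y*z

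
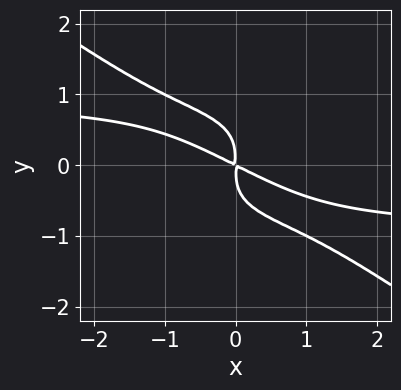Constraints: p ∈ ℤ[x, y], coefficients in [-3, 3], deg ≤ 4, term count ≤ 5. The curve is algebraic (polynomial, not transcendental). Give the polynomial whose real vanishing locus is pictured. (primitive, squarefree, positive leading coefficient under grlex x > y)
x^2*y^2 - 2*y^4 - x^2 - 2*x*y

First, the degree is 4 — the shape is more complex than any degree-3 curve.
Finally, putting this together gives p.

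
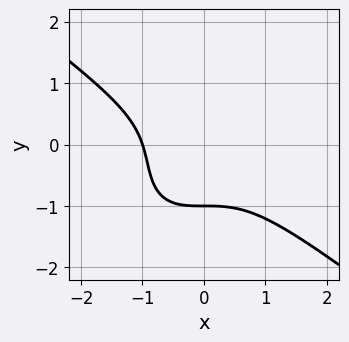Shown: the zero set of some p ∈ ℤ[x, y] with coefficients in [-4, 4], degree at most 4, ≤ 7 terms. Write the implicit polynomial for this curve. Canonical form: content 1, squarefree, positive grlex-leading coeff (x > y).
Degree: no degree-2 curve has this shape, so deg p = 3.
Checking where it meets the axes: it meets the y-axis at y = -1 (among the integer gridlines); one x-axis crossing is at x = -1.
Putting this together gives p.

x^3 - x*y^2 + y^3 - x*y + 1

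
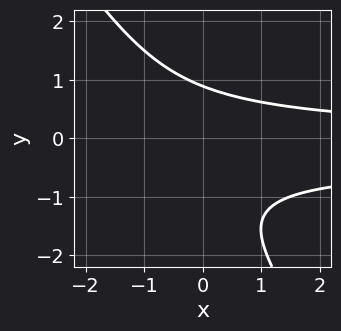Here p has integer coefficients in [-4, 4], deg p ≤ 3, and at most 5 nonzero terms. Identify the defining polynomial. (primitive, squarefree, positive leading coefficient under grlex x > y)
First, deg p = 3. No degree-2 curve has this shape.
Next, observable constraints: the curve avoids every integer x-axis point in the box.
Finally, together with the visible shape, these determine p as stated.

3*x*y^2 + 2*y^3 + x*y + 2*y^2 - 3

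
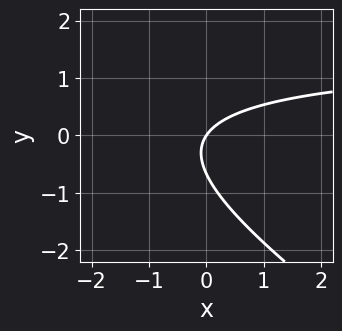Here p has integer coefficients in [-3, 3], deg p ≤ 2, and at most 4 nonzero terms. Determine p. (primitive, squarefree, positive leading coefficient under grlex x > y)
2*x*y + 3*y^2 - 3*x + 2*y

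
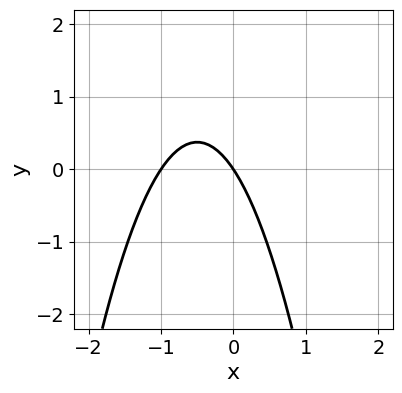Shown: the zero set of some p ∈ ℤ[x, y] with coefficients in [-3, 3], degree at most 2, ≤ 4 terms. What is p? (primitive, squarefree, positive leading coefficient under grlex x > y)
3*x^2 + 3*x + 2*y

1. deg p = 2. The shape is more complex than any degree-1 curve.
2. From the axis intercepts and sections: one y-axis crossing is at y = 0; the x-axis gridline crossings are at x ∈ {-1, 0}.
3. The integer polynomial consistent with all of this is the stated p.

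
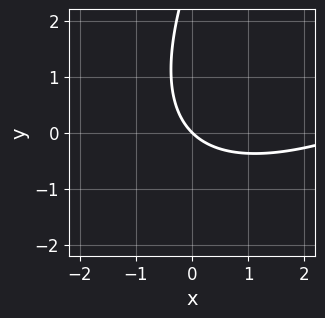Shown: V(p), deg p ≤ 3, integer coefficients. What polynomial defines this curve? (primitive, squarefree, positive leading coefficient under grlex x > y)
(a) Degree: no degree-1 curve has this shape, so deg p = 2.
(b) Reading off the gridlines: it crosses the x-axis at the gridline x = 0; one y-axis crossing is at y = 0.
(c) The integer polynomial consistent with all of this is the stated p.

x^2 - 2*x*y + y^2 - 3*x - 3*y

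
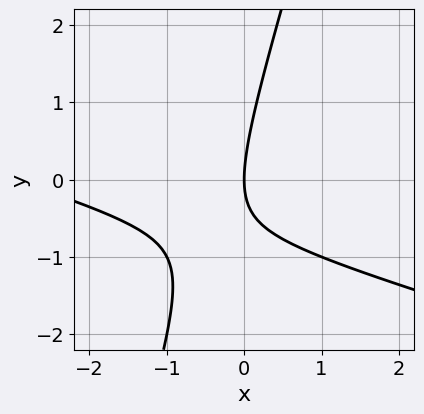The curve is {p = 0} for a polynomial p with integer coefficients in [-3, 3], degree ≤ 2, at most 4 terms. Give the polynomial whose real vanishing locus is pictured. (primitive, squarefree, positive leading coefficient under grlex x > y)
1. deg p = 2.
2. Against the integer gridlines: it meets the x-axis at x = 0 (among the integer gridlines); it meets the y-axis at y = 0 (among the integer gridlines).
3. The integer polynomial consistent with all of this is the stated p.

x^2 + 3*x*y - y^2 + 3*x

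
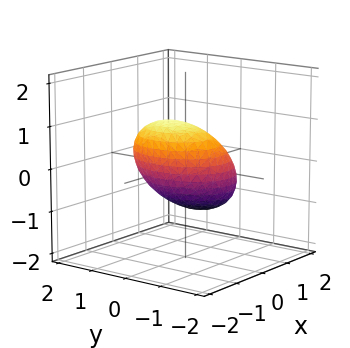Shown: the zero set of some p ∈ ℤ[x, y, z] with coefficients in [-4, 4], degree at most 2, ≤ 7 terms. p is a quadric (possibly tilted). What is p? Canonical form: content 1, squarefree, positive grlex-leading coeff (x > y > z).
3*x^2 + 3*x*z + 2*y^2 + 3*z^2 - 3

(a) deg p = 2. A generic line meets the surface in up to 2 points.
(b) Reading off the gridlines: the z-axis gridline crossings are at z ∈ {-1, 1}; among the integer gridlines, it crosses the x-axis at x ∈ {-1, 1}.
(c) Putting this together gives p.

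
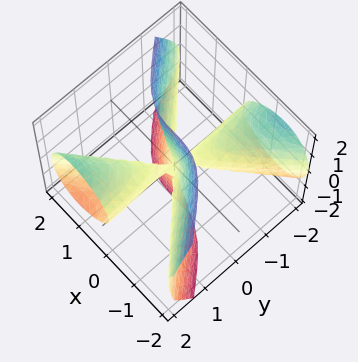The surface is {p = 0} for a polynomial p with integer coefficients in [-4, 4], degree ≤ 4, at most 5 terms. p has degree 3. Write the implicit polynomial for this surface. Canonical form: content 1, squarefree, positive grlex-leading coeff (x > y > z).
First, the picture has 2 separate pieces. They look like related sheets of one shape, so recover p as a whole.
Then, the degree is 3 — a generic line meets the surface in up to 3 points.
Then, against the integer gridlines: it crosses the x-axis at the gridline x = 0; every point of the z-axis in the box is on the surface.
Finally, together with the visible shape, these determine p as stated. Check: (0, -2, 0) on the y-axis lies on the surface, and p(0, -2, 0) = 0. ✓

x^3 - x*y^2 + y*z^2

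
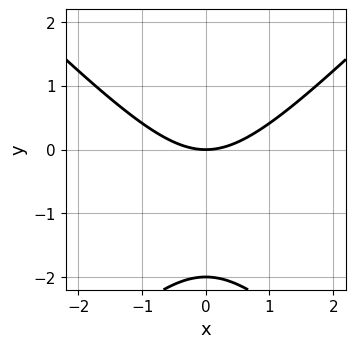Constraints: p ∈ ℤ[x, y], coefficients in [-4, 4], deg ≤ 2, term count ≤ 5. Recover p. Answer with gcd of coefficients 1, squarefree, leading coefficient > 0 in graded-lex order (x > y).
(a) deg p = 2. The shape is more complex than any degree-1 curve.
(b) Symmetries: the x ↦ −x reflection is a symmetry, so x appears only in even powers.
(c) Reading off the gridlines: it meets the x-axis at x = 0 (among the integer gridlines); among the integer gridlines, it crosses the y-axis at y ∈ {-2, 0}.
(d) Fitting integer coefficients to these (and the overall shape) gives p.

x^2 - y^2 - 2*y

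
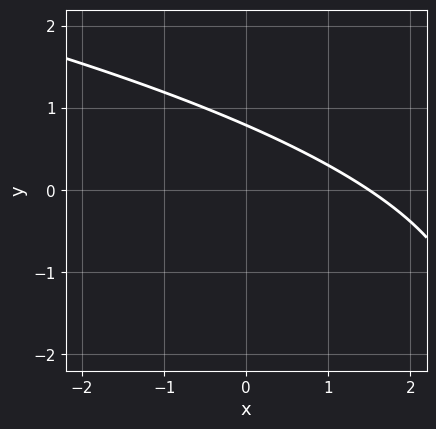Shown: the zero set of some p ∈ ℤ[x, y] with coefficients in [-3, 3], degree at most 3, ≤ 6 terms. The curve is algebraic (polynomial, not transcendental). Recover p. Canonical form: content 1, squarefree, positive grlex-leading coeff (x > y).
1. Degree: the shape is more complex than any degree-1 curve, so deg p = 2.
2. Putting this together gives p.

y^2 + 2*x + 3*y - 3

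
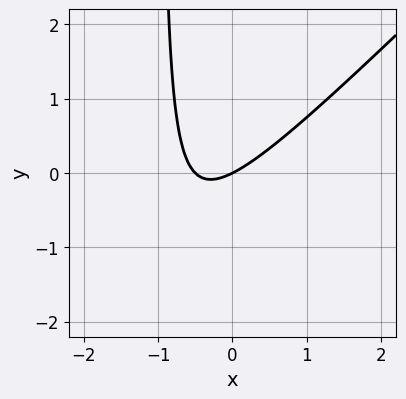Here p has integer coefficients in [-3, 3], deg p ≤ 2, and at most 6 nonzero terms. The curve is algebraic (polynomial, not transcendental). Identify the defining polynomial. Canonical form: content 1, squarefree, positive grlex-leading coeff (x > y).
2*x^2 - 2*x*y + x - 2*y

The degree is 2 — the shape is more complex than any degree-1 curve.
Against the integer gridlines: it crosses the x-axis at the gridline x = 0; it meets the y-axis at y = 0 (among the integer gridlines).
Fitting integer coefficients to these (and the overall shape) gives p.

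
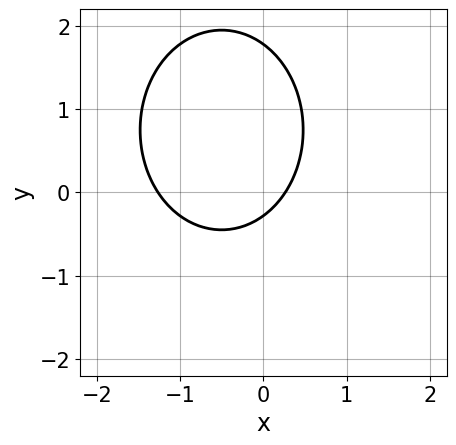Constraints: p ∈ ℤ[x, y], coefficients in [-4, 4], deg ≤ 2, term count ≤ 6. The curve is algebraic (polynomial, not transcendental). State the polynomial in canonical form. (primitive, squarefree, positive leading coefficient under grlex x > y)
(a) The degree is 2 — no degree-1 curve has this shape.
(b) Putting this together gives p.

3*x^2 + 2*y^2 + 3*x - 3*y - 1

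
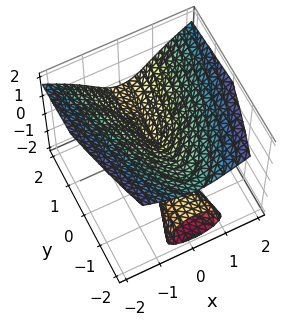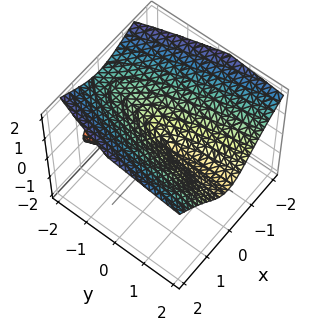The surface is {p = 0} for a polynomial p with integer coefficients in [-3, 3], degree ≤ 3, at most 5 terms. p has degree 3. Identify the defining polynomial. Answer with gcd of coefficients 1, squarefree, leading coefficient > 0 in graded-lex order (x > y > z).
(a) The picture has 2 separate pieces.
(b) The degree is 3 — no degree-2 surface has this shape.
(c) Checking where it meets the axes: every point of the y-axis in the box is on the surface; it crosses the z-axis at the gridline z = 0; one x-axis crossing is at x = 0.
(d) Assembling these constraints gives the stated polynomial.

z^3 - 2*x^2 + y*z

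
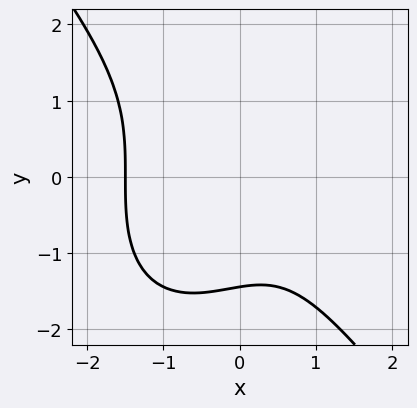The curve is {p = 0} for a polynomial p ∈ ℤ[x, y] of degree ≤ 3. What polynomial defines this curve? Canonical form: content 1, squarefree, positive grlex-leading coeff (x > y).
2*x^3 + y^3 + x^2 - x + 3

1. The degree is 3 — the shape is more complex than any degree-2 curve.
2. The integer polynomial consistent with all of this is the stated p.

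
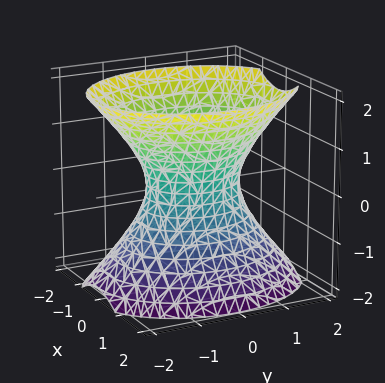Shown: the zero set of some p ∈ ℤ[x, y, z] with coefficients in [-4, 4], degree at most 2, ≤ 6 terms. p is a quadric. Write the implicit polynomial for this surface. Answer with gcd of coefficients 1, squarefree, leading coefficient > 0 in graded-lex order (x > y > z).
deg p = 2. An hourglass — one-sheet hyperboloid; a quadric.
Symmetries: the z ↦ −z reflection is a symmetry, so z appears only in even powers; mirror symmetry y ↦ −y ⇒ only even powers of y; the x ↦ −x reflection is a symmetry, so x appears only in even powers.
Reading off the gridlines: the y-axis gridline crossings are at y ∈ {-1, 1}; it misses every integer gridline on the z-axis.
The integer polynomial consistent with all of this is the stated p.

3*x^2 + 2*y^2 - 2*z^2 - 2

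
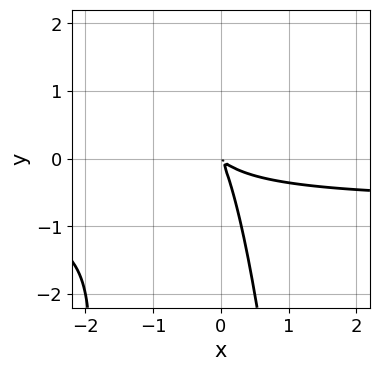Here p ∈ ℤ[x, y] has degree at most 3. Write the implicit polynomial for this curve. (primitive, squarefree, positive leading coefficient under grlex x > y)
3*x^2*y + 2*x^2 + 3*x*y + y^2

(a) Degree: a generic line meets the curve in up to 3 points, so deg p = 3.
(b) Solving for integer coefficients yields p as stated.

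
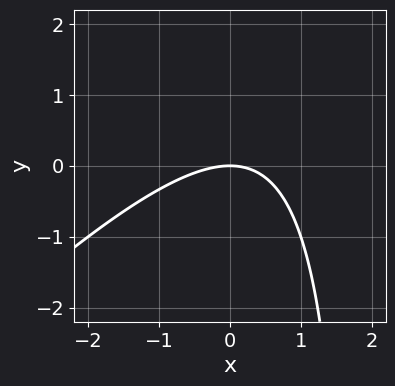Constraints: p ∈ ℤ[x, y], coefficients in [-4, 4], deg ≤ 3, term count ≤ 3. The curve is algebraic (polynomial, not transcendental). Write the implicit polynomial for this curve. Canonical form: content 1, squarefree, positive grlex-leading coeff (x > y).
(a) deg p = 2.
(b) From the visible intercepts: it meets the y-axis at y = 0 (among the integer gridlines); it crosses the x-axis at the gridline x = 0.
(c) The integer polynomial consistent with all of this is the stated p.

x^2 - x*y + 2*y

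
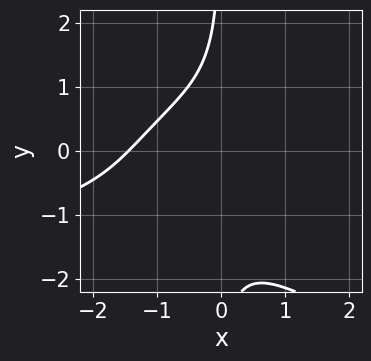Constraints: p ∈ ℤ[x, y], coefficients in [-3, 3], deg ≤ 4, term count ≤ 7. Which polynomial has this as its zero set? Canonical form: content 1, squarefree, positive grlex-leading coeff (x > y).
2*x*y^3 + x^3 - 3*x^2*y + 2*x*y^2 + 3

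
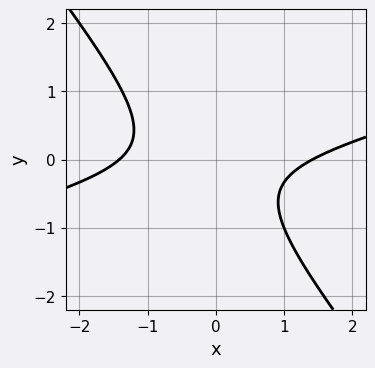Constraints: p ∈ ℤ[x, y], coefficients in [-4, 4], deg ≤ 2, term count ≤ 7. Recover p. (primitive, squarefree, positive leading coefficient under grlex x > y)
1. deg p = 2.
2. From the visible intercepts: it misses every integer gridline on the y-axis.
3. Putting this together gives p.

x^2 - 3*x*y - 3*y^2 - y - 2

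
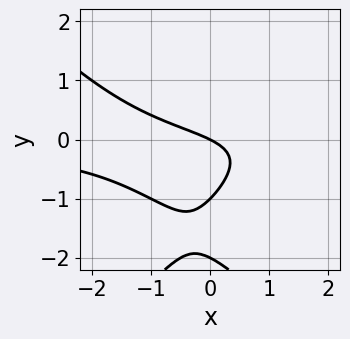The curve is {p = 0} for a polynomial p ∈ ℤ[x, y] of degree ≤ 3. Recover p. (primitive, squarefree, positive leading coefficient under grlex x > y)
(a) deg p = 3. A generic line meets the curve in up to 3 points.
(b) Reading off the gridlines: the y-axis gridline crossings are at y ∈ {-2, -1, 0}; one x-axis crossing is at x = 0.
(c) Putting this together gives p.

x^2*y - y^3 - 3*y^2 - x - 2*y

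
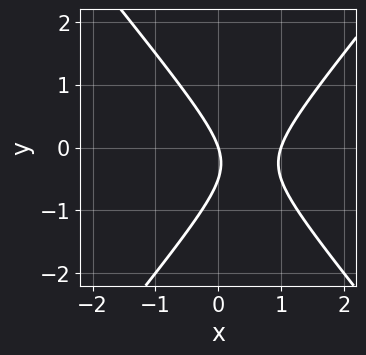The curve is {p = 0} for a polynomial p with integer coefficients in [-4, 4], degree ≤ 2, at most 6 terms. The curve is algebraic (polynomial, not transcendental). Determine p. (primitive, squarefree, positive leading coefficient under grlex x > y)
3*x^2 - 2*y^2 - 3*x - y

(a) Degree: no degree-1 curve has this shape, so deg p = 2.
(b) Reading off the gridlines: it crosses the y-axis at the gridline y = 0; the x-axis gridline crossings are at x ∈ {0, 1}.
(c) Fitting integer coefficients to these (and the overall shape) gives p.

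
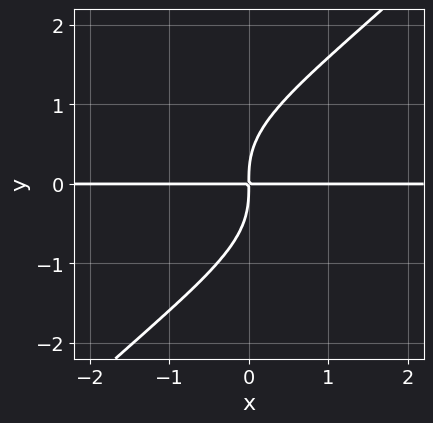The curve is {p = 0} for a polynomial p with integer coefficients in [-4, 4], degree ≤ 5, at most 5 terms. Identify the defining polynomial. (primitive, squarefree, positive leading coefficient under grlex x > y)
2*x*y^3 - 2*y^4 + 3*x*y

First, deg p = 4.
Next, from the visible intercepts: every point of the x-axis in the box is on the curve.
Finally, solving for integer coefficients yields p as stated.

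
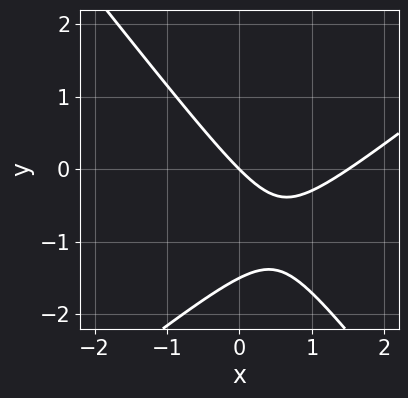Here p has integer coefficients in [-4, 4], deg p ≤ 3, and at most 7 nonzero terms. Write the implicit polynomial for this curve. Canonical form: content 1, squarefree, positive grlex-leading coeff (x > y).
2*x^2 - x*y - 2*y^2 - 3*x - 3*y

deg p = 2. The shape is more complex than any degree-1 curve.
Against the integer gridlines: it meets the y-axis at y = 0 (among the integer gridlines); it meets the x-axis at x = 0 (among the integer gridlines).
Assembling these constraints gives the stated polynomial.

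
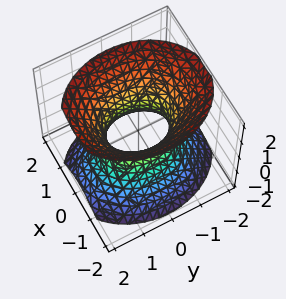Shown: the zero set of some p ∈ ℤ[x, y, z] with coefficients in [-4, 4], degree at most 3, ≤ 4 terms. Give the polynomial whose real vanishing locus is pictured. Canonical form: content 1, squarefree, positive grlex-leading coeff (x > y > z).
1. Degree: an hourglass — one-sheet hyperboloid; a quadric, so deg p = 2.
2. Symmetries: the y ↦ −y reflection is a symmetry, so y appears only in even powers; it's symmetric under z → −z, forcing even powers of z; it's symmetric under x → −x, forcing even powers of x.
3. From the axis intercepts and sections: the surface avoids every integer z-axis point in the box; the y-axis gridline crossings are at y ∈ {-1, 1}.
4. Matching integer coefficients to the picture gives p.

3*x^2 + 2*y^2 - 2*z^2 - 2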